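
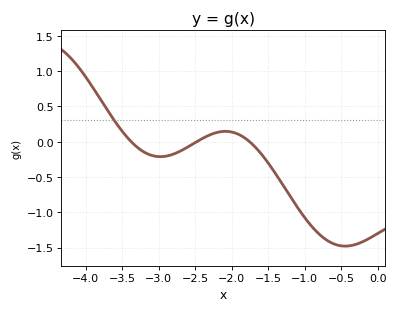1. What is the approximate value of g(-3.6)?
0.286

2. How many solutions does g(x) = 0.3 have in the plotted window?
1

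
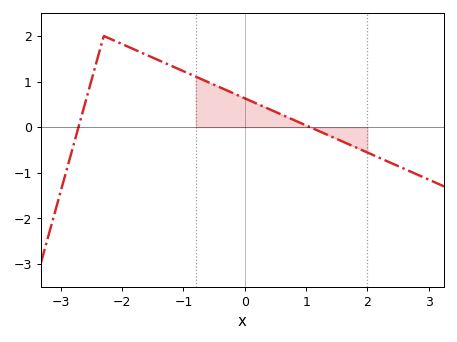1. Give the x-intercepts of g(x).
-2.71, 1.06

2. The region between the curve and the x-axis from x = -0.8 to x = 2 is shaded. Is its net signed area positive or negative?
positive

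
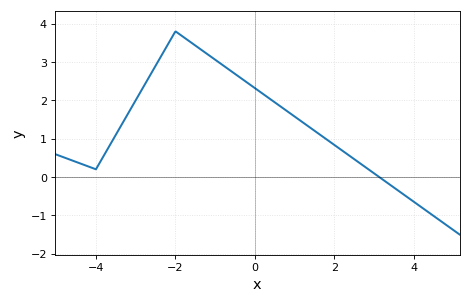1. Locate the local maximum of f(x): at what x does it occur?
-2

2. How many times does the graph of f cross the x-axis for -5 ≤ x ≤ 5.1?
1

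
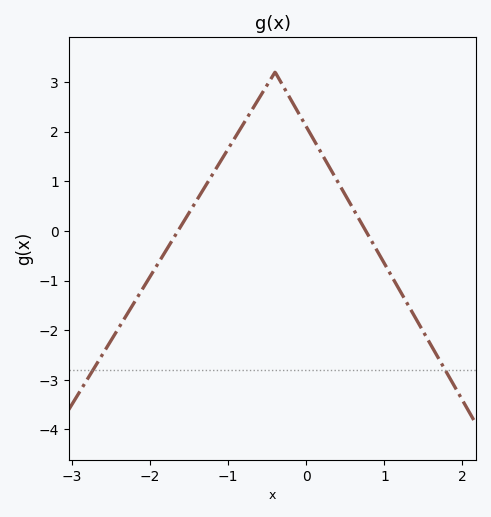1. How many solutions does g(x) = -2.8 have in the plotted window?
2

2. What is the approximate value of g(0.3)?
1.3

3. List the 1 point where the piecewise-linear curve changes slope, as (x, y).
(-0.4, 3.2)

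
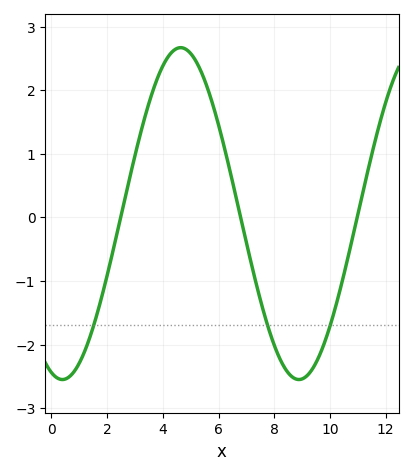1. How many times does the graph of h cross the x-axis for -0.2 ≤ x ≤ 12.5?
3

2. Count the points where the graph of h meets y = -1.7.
3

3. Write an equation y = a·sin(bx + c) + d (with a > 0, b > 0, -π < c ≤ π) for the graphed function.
y = 2.61sin(0.74x - 1.86) + 0.06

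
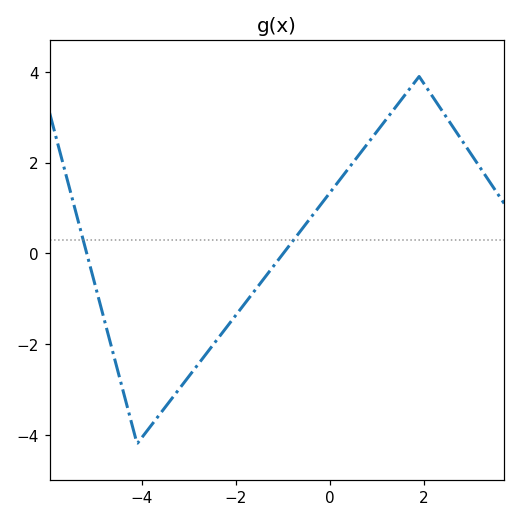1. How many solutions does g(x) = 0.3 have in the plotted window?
2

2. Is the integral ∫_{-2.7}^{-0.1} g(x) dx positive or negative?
negative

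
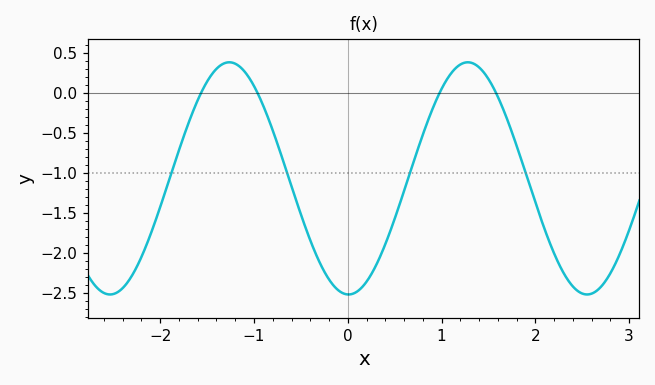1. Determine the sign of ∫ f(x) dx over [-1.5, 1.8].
negative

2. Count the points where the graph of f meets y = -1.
4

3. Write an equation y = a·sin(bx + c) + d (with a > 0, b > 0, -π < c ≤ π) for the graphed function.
y = 1.45sin(2.5x - 1.6) - 1.07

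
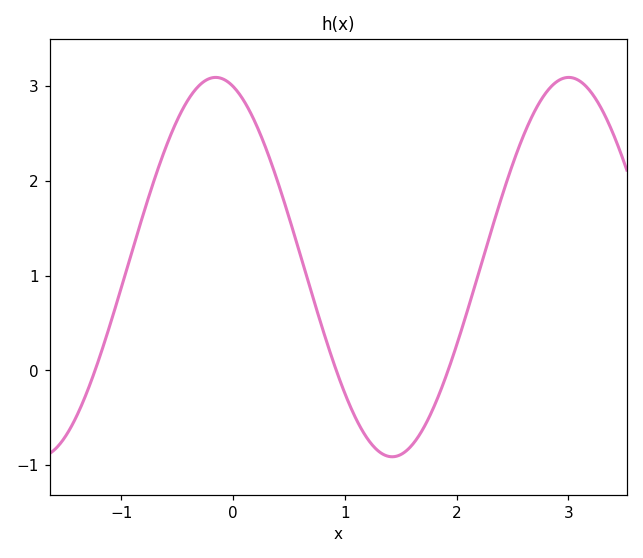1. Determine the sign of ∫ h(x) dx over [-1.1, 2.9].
positive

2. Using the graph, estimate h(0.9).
0.1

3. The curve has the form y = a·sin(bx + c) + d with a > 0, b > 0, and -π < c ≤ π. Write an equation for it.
y = 2sin(2x + 1.9) + 1.09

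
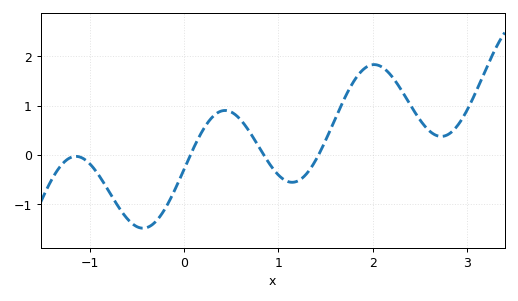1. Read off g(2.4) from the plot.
1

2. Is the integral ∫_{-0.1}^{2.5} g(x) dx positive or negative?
positive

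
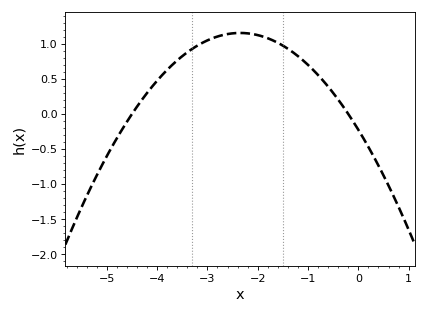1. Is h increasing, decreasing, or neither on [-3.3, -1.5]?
neither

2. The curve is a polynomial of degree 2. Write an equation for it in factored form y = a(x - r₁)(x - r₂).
y = -0.25(x + 4.5)(x + 0.2)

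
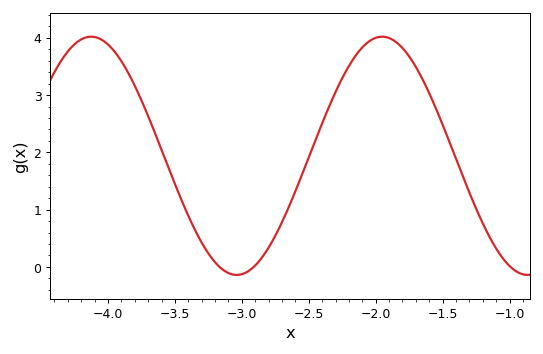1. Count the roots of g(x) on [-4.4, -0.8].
3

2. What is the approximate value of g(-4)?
3.88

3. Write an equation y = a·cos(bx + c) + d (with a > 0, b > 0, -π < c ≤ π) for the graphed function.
y = 2.08cos(2.89x - 0.642) + 1.94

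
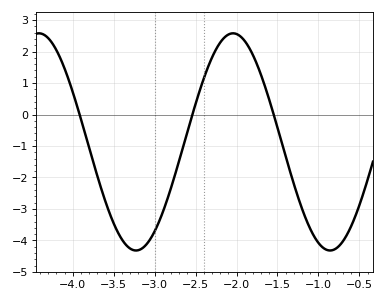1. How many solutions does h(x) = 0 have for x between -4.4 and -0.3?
3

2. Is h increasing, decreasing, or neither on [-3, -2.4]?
increasing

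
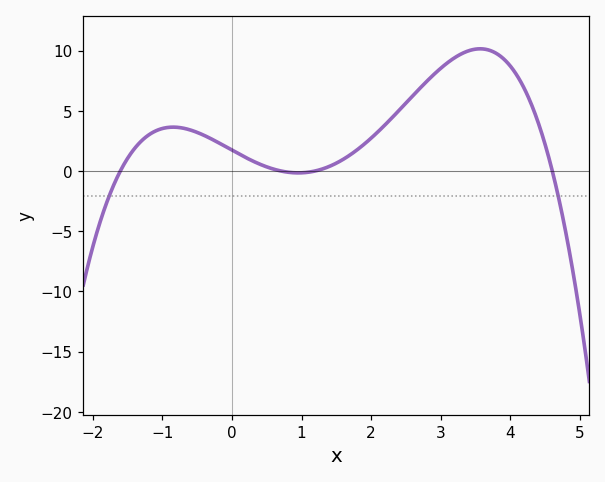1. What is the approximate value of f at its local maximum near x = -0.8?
3.64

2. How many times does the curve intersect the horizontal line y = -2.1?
2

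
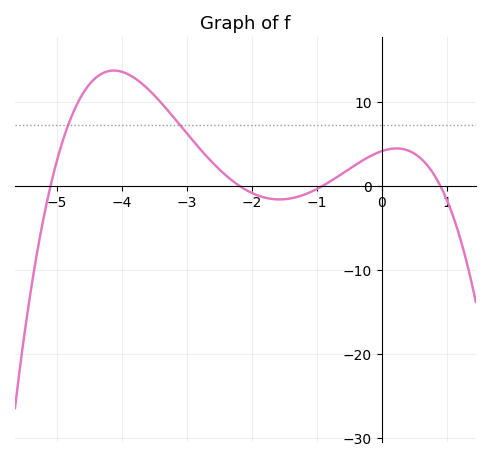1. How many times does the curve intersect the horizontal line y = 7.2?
2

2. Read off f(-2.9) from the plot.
5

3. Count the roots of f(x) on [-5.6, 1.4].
4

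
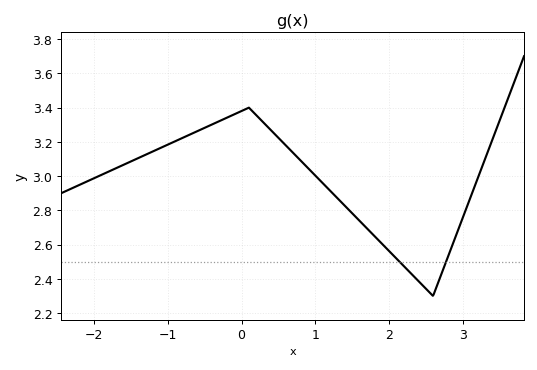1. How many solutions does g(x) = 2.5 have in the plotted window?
2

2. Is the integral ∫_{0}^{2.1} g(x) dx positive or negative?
positive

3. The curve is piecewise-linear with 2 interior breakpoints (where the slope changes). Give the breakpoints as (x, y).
(0.1, 3.4); (2.6, 2.3)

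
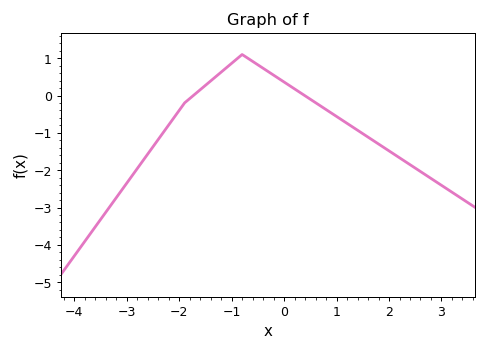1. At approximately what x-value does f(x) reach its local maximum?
-0.8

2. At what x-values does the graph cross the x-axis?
-1.73, 0.393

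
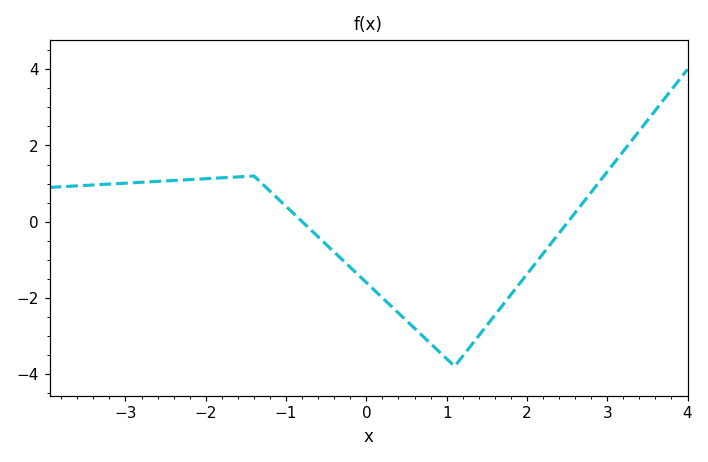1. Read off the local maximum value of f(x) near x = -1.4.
1.2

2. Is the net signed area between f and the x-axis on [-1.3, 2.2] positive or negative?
negative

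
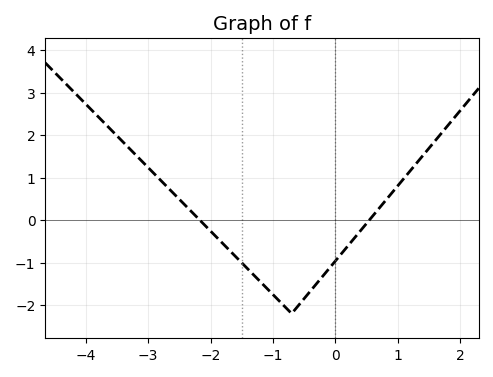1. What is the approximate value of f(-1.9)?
-0.4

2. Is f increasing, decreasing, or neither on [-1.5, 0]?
neither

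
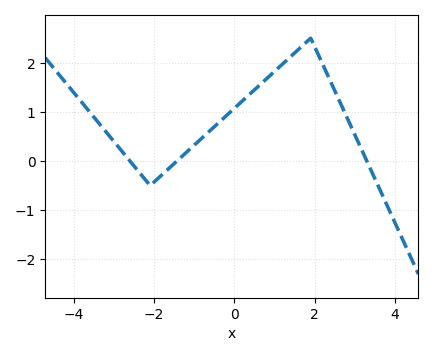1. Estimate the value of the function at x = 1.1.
1.9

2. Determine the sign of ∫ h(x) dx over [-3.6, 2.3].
positive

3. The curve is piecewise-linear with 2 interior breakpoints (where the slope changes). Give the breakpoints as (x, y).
(-2.1, -0.5); (1.9, 2.5)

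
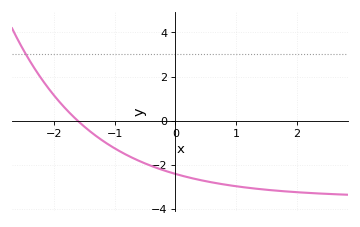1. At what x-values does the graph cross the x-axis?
-1.61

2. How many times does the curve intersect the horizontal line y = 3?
1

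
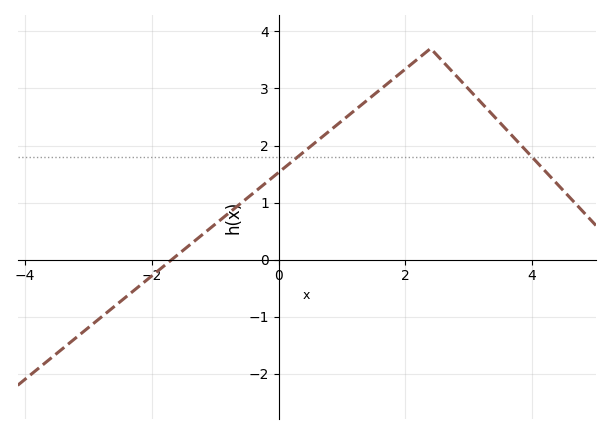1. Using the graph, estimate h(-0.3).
1.3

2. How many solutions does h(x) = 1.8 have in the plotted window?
2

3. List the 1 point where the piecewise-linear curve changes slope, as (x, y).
(2.4, 3.7)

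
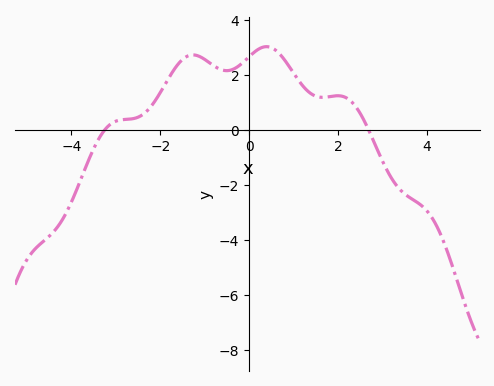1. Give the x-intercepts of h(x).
-3.2, 2.6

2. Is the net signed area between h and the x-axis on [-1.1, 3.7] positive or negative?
positive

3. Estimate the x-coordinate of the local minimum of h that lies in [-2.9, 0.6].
-0.6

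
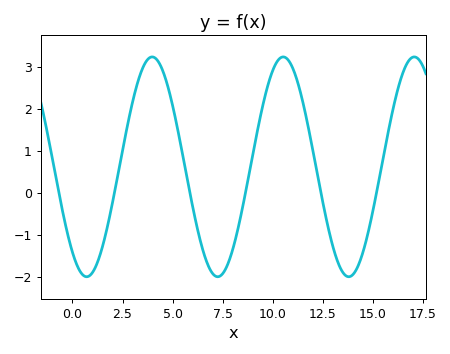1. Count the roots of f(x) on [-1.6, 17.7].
6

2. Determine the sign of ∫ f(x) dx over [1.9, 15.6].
positive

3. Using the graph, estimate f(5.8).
0.2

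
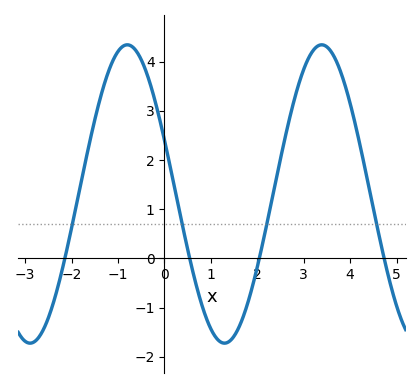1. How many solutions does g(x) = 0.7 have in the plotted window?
4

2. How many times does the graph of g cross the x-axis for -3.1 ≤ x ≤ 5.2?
4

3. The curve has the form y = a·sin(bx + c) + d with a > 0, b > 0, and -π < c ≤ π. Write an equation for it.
y = 3.03sin(1.5x + 2.8) + 1.31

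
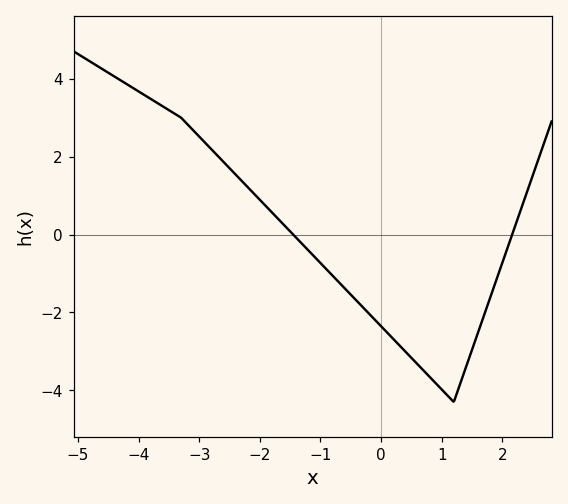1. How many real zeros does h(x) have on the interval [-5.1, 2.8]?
2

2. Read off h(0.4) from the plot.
-3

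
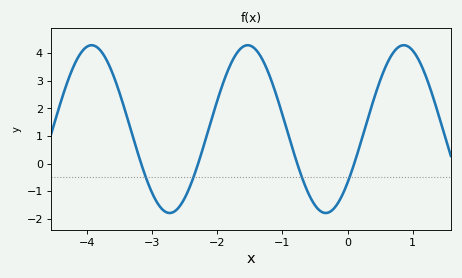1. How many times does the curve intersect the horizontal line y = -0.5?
4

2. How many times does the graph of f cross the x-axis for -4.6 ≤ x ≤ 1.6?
4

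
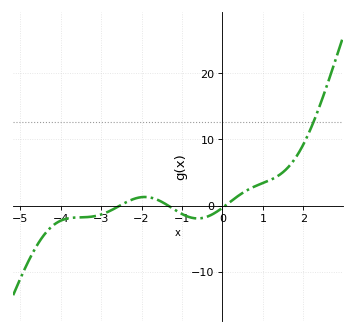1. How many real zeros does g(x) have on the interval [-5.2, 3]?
3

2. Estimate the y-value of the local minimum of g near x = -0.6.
-2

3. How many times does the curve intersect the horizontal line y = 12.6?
1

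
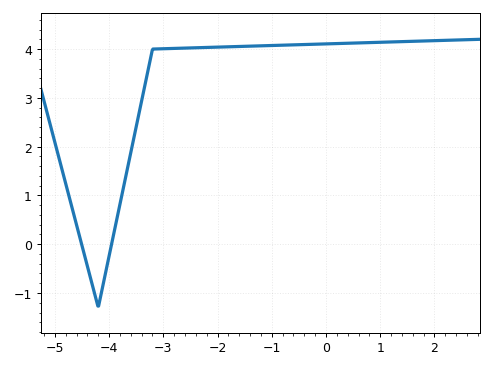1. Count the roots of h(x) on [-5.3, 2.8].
2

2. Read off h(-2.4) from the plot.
4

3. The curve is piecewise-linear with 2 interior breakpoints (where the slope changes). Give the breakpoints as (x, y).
(-4.2, -1.3); (-3.2, 4)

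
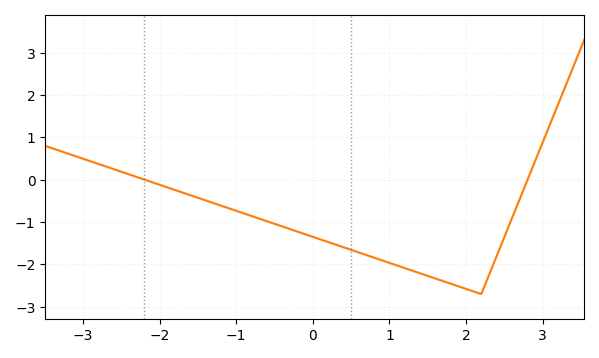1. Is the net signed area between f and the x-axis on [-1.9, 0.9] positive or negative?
negative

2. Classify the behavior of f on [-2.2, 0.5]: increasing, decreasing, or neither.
decreasing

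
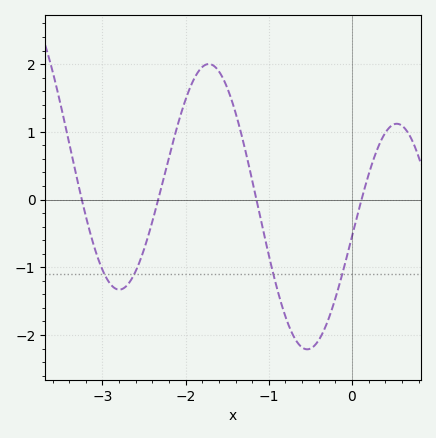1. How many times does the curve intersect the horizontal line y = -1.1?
4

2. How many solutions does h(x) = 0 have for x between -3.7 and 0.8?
4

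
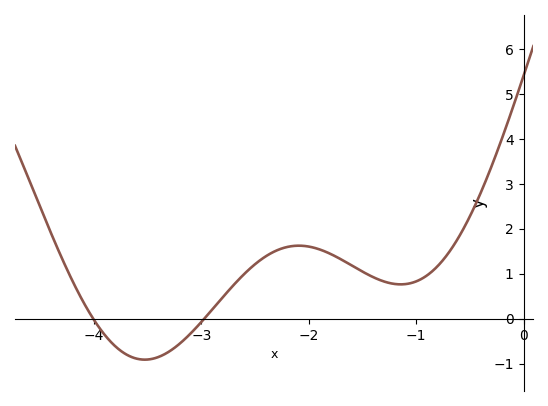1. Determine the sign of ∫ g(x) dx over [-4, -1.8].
positive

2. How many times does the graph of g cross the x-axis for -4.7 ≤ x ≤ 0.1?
2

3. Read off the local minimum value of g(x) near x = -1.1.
0.8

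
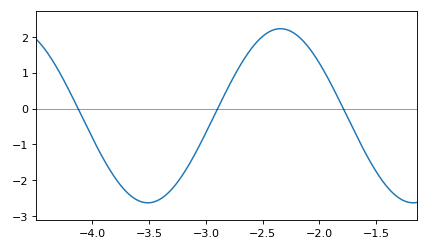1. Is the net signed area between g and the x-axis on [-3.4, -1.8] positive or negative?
positive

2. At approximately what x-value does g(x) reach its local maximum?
-2.34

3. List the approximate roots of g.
-4.13, -2.9, -1.79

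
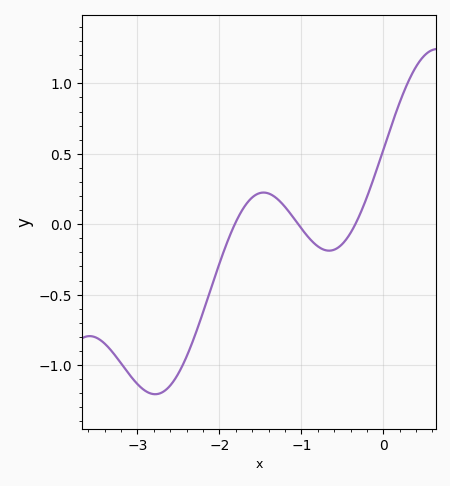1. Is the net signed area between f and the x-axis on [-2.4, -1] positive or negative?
negative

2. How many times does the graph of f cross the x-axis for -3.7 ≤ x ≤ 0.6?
3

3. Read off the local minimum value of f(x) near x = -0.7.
-0.2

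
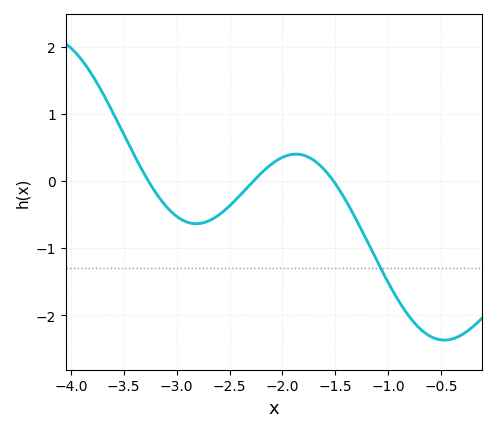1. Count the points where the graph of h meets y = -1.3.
1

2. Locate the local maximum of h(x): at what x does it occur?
-1.87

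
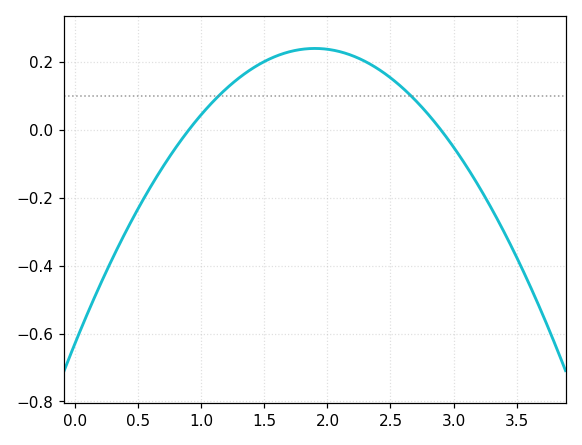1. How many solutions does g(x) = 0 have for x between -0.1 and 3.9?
2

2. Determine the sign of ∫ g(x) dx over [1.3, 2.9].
positive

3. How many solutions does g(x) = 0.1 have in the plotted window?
2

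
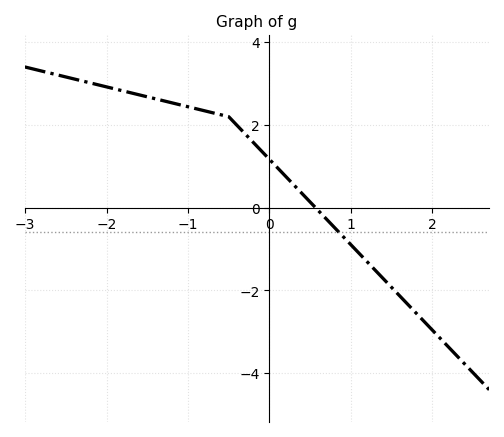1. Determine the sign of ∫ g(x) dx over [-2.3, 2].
positive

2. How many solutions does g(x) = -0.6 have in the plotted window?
1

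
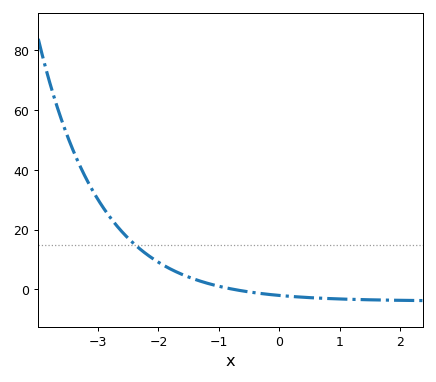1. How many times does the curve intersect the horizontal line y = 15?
1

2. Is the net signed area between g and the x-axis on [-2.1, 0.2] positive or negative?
positive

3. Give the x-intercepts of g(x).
-0.762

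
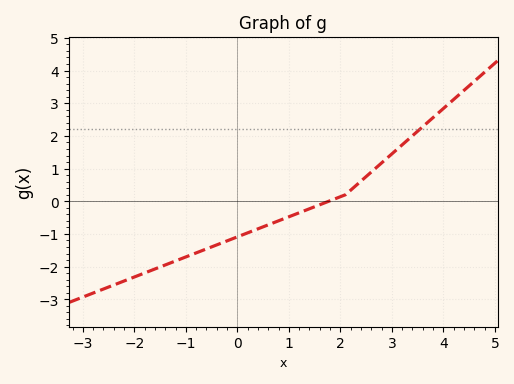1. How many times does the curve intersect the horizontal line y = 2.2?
1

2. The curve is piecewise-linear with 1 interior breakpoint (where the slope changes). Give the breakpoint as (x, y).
(2.1, 0.2)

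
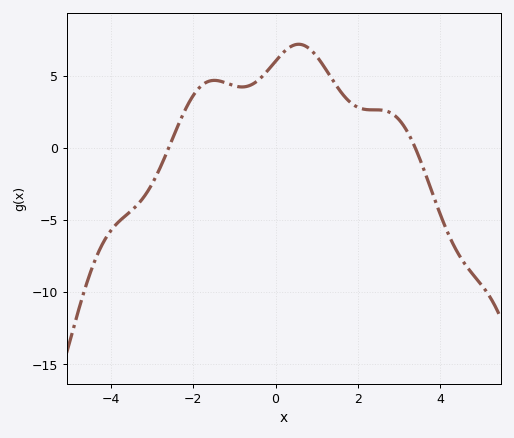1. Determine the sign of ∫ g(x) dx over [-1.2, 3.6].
positive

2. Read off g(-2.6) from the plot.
0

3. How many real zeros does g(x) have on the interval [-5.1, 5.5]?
2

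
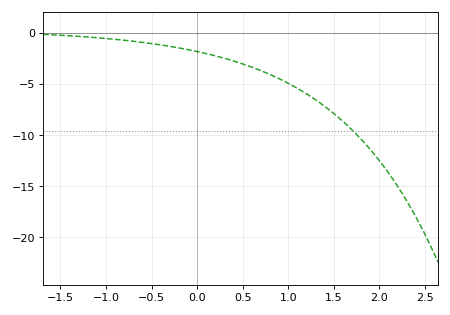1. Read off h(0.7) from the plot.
-3.72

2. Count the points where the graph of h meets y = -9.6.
1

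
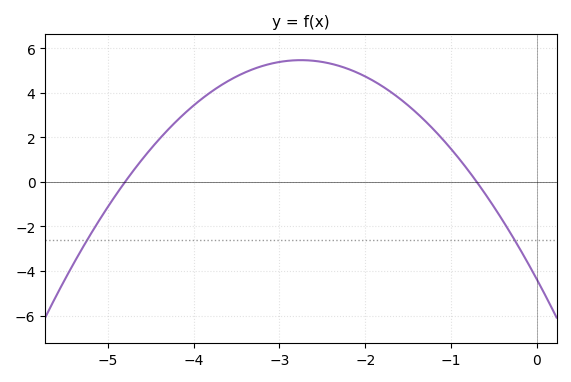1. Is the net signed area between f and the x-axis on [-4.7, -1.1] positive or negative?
positive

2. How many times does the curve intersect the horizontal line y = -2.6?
2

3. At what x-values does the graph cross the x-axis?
-4.8, -0.7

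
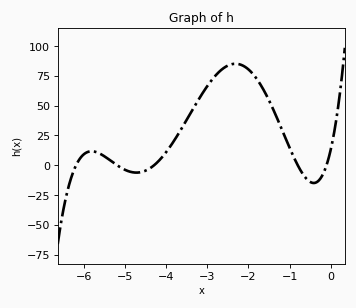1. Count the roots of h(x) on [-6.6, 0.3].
5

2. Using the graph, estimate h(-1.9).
76.9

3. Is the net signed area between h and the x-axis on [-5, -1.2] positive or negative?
positive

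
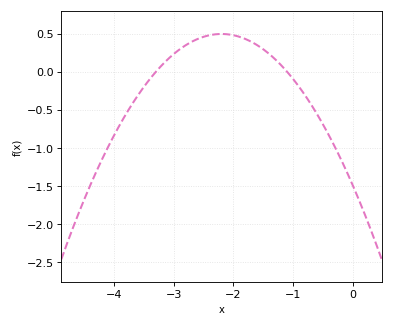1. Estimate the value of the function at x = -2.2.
0.496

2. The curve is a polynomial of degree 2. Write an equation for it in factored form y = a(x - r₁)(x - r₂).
y = -0.41(x + 3.3)(x + 1.1)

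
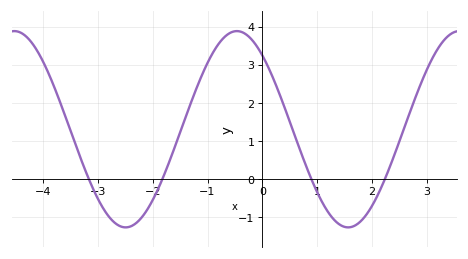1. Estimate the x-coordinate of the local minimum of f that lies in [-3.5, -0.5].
-2.4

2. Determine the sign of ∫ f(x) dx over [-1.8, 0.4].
positive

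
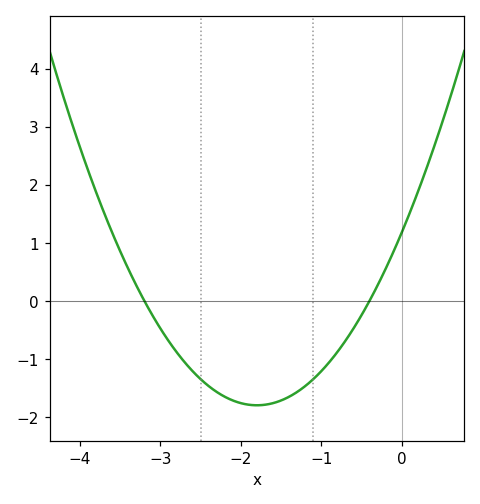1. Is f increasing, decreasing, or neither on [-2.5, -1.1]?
neither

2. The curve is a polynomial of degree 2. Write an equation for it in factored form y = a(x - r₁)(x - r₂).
y = 0.92(x + 3.2)(x + 0.4)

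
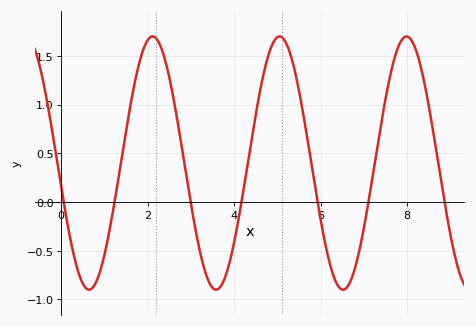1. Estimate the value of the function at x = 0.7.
-0.891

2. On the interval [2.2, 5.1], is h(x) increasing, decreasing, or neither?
neither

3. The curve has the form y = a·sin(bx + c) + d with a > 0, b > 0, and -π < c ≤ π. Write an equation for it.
y = 1.3sin(2.14x - 2.95) + 0.4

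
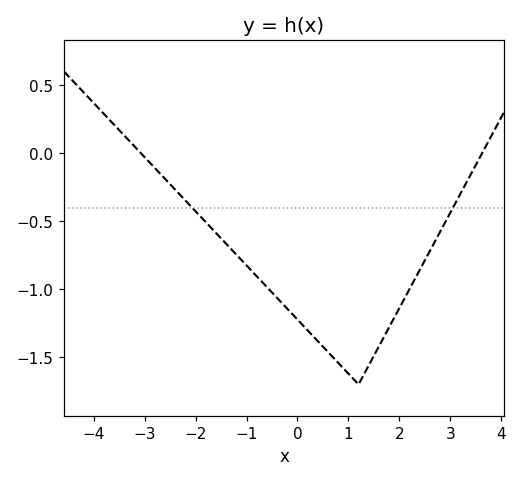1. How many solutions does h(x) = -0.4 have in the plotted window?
2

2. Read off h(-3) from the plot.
-0.05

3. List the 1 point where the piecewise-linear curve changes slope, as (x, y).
(1.2, -1.7)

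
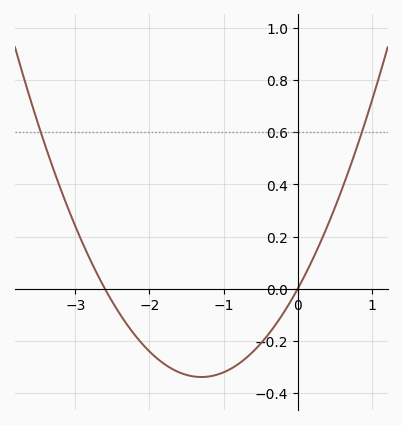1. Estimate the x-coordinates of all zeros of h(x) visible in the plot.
-2.6, 0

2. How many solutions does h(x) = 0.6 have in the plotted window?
2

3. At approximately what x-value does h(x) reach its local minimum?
-1.3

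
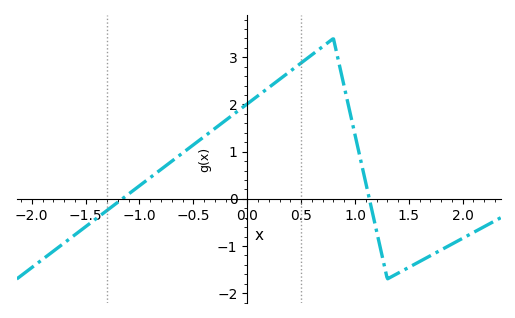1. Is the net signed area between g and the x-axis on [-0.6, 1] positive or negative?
positive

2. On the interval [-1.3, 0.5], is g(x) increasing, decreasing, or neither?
increasing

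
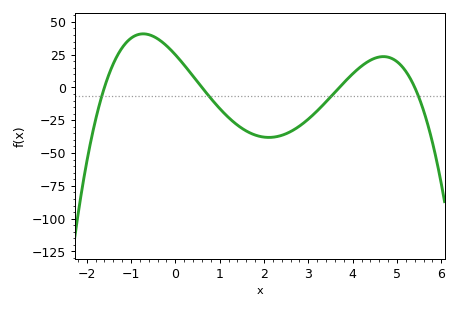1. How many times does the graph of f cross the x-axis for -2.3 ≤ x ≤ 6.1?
4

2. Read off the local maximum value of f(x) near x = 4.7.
23.5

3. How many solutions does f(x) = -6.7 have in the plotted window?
4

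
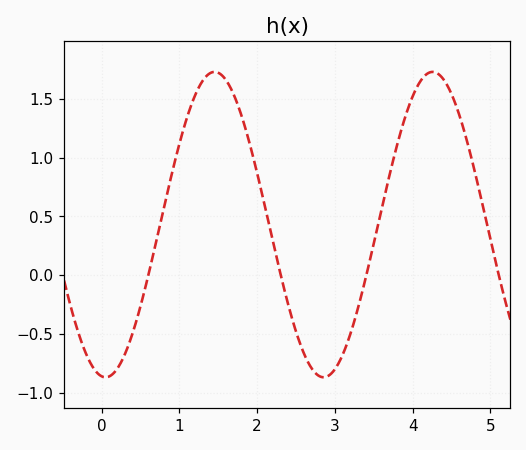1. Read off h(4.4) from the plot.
1.65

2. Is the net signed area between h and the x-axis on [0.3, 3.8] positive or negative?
positive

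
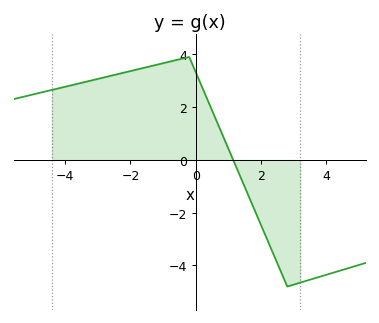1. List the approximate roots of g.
1.14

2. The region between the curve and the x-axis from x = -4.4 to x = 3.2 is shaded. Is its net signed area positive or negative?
positive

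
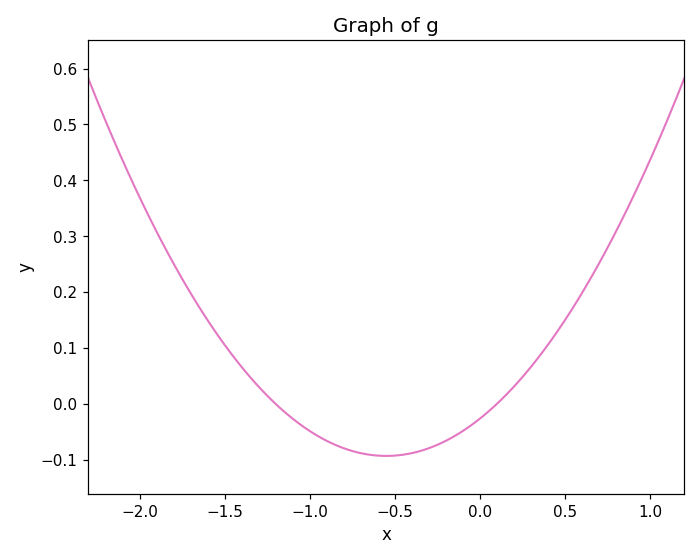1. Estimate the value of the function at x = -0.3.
-0.079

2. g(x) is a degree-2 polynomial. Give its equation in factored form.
y = 0.22(x + 1.2)(x - 0.1)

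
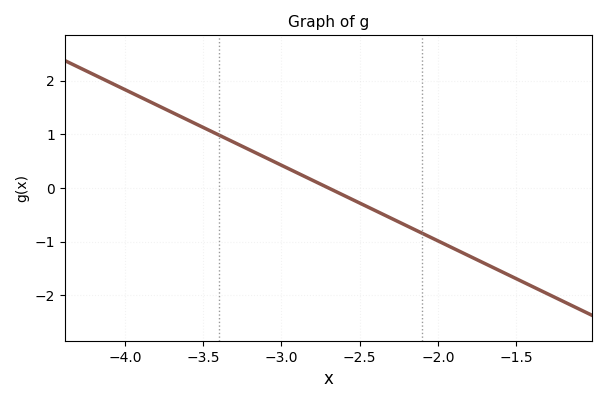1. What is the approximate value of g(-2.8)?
0.141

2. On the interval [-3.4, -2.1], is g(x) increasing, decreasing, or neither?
decreasing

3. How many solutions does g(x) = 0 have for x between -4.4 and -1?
1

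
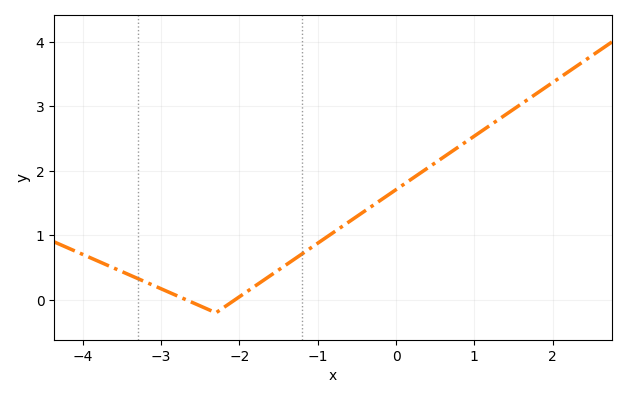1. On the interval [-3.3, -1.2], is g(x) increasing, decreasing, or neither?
neither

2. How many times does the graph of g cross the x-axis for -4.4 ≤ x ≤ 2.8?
2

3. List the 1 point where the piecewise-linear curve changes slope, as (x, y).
(-2.3, -0.2)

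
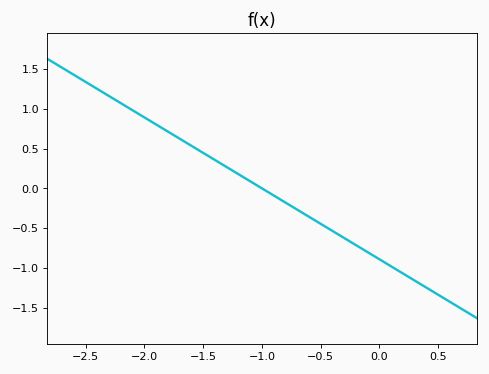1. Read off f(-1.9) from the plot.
0.8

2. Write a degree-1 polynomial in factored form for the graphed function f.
y = -0.89(x + 1)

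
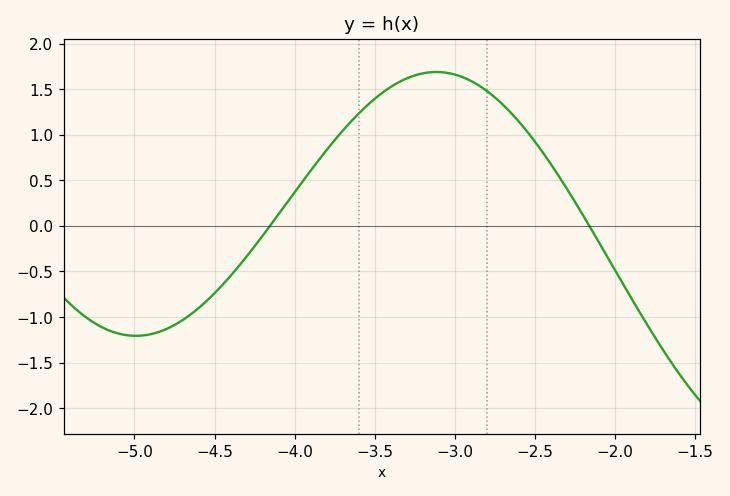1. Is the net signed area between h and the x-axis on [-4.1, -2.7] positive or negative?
positive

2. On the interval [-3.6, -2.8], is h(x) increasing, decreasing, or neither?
neither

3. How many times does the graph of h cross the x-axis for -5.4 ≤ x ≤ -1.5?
2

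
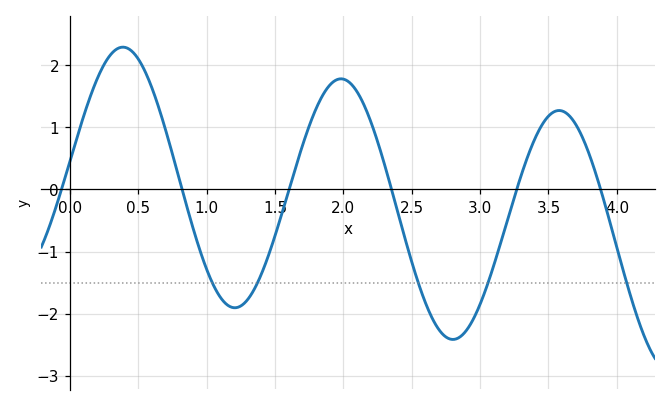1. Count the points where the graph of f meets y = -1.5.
5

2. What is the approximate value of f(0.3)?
2.2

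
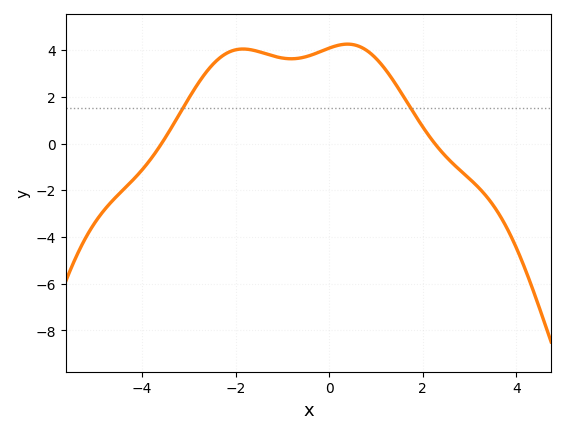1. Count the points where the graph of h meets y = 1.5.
2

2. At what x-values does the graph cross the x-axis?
-3.58, 2.26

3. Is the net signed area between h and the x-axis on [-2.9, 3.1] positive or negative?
positive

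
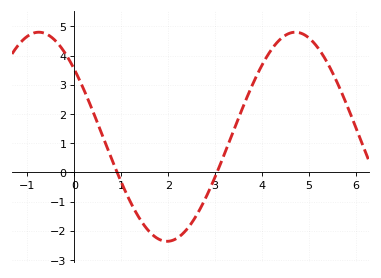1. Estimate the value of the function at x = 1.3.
-1.33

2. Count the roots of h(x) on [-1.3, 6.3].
2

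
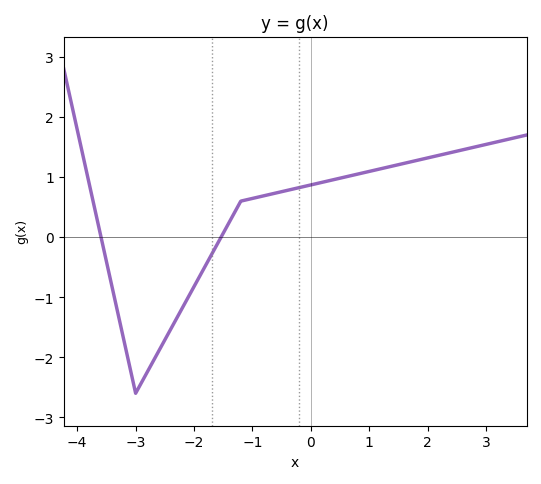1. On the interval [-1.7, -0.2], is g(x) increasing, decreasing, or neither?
increasing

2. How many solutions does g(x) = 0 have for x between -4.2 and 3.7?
2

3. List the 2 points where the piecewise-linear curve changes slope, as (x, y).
(-3, -2.6); (-1.2, 0.6)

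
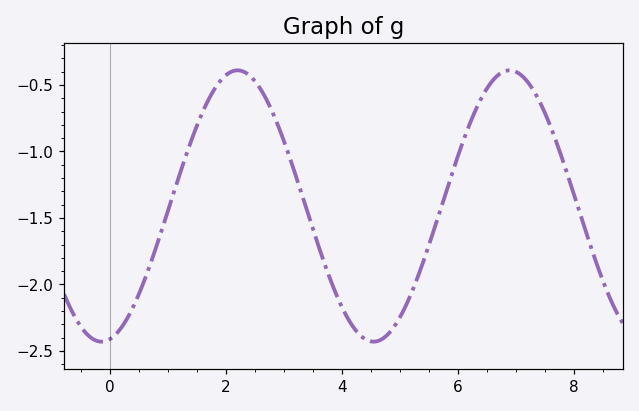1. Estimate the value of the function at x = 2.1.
-0.4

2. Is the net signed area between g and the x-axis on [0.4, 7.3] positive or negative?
negative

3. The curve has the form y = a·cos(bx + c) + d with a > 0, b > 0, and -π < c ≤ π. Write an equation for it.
y = 1.02cos(1.34x - 2.95) - 1.41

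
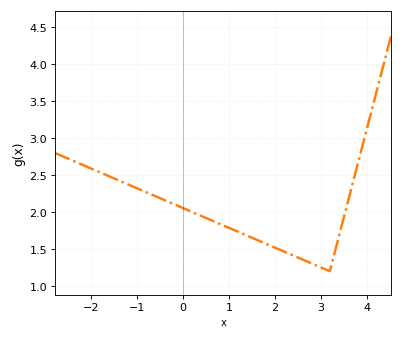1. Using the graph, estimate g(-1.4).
2.43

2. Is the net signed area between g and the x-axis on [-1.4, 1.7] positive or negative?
positive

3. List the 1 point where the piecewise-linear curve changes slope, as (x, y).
(3.2, 1.2)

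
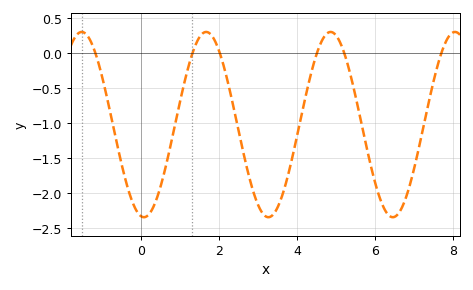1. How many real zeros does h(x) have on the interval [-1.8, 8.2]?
6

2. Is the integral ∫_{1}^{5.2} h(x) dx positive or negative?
negative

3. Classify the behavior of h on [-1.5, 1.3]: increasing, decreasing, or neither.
neither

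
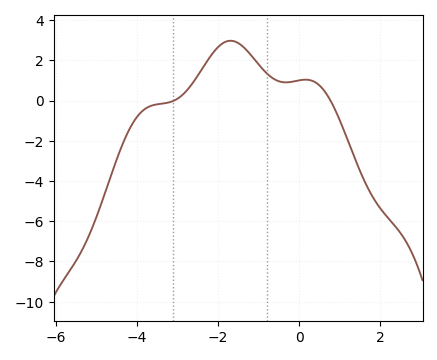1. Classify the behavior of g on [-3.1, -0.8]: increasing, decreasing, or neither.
neither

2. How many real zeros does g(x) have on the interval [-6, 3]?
2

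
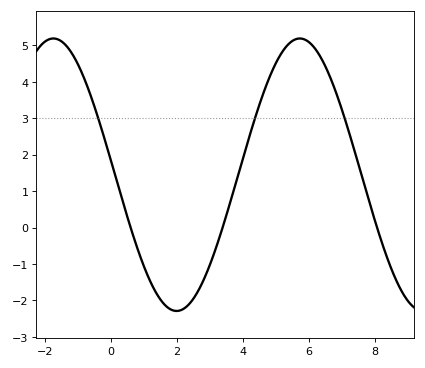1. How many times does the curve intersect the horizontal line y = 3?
3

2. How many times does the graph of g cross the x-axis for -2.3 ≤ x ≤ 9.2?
3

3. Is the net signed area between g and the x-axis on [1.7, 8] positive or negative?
positive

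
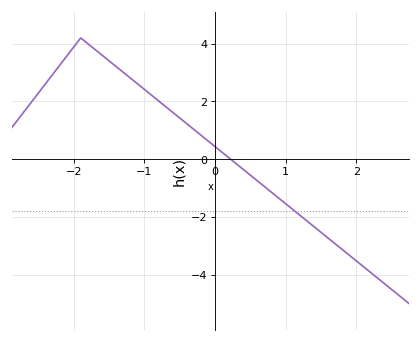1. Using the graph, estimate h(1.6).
-2.73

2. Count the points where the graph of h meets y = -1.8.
1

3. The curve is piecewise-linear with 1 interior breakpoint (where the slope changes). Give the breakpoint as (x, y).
(-1.9, 4.2)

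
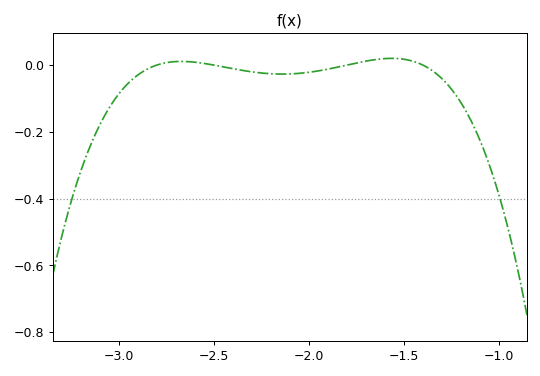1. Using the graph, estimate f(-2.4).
-0.011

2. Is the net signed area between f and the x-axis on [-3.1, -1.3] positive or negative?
negative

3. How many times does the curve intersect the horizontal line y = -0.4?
2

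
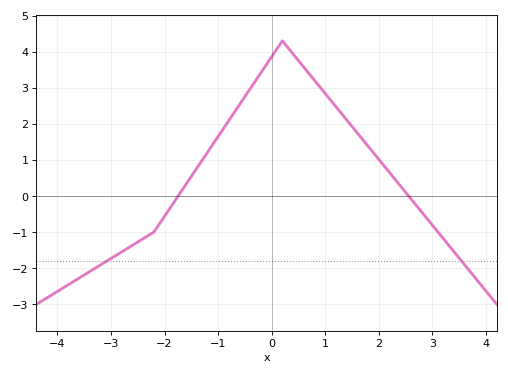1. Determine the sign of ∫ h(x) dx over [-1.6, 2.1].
positive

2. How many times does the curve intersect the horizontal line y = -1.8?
2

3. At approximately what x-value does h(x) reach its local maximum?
0.2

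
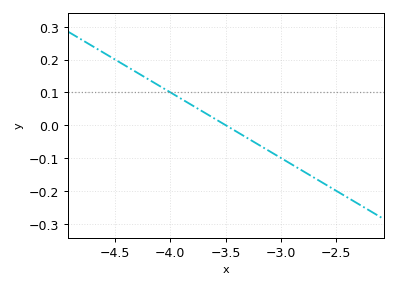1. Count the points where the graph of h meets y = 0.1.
1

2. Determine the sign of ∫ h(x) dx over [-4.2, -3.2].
positive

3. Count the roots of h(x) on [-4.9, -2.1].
1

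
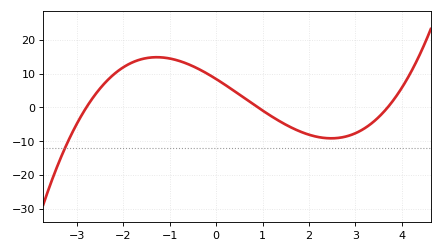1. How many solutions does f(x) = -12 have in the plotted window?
1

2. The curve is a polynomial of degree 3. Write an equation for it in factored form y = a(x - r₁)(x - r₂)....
y = 0.9(x + 2.8)(x - 0.9)(x - 3.7)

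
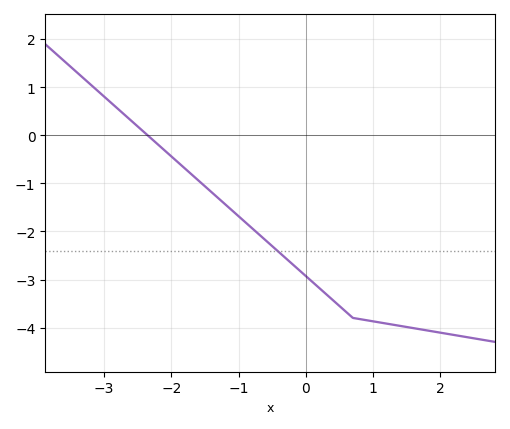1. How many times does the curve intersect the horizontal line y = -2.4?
1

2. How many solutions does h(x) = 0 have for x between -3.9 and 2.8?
1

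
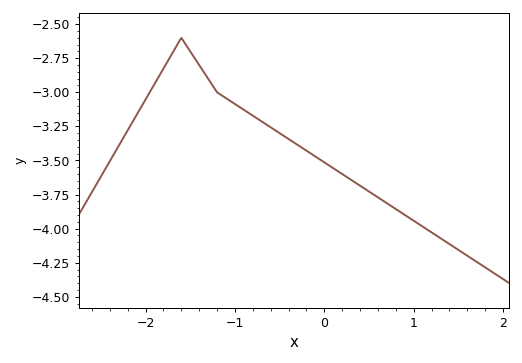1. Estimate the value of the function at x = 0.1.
-3.56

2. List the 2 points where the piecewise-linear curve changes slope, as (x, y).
(-1.6, -2.6); (-1.2, -3)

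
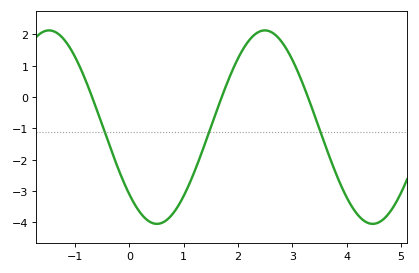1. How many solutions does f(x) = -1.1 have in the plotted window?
3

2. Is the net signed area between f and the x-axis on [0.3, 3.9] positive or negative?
negative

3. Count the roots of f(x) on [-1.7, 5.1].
3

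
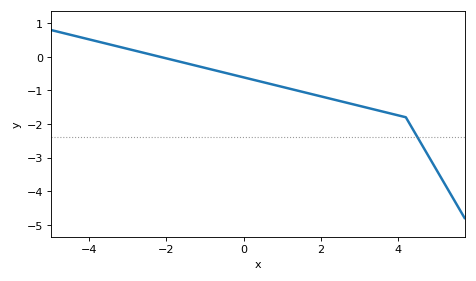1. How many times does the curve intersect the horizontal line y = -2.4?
1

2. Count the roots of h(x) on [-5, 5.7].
1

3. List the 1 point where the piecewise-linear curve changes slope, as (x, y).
(4.2, -1.8)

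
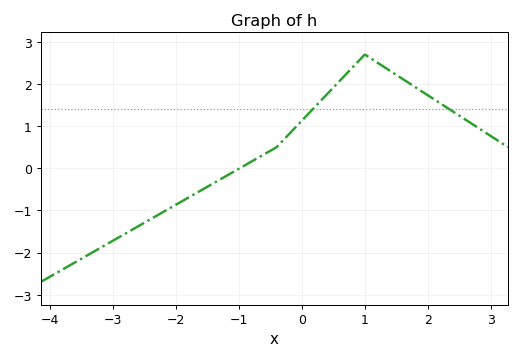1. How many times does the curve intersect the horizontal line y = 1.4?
2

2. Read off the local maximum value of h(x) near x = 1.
2.7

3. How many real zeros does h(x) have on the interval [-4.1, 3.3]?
1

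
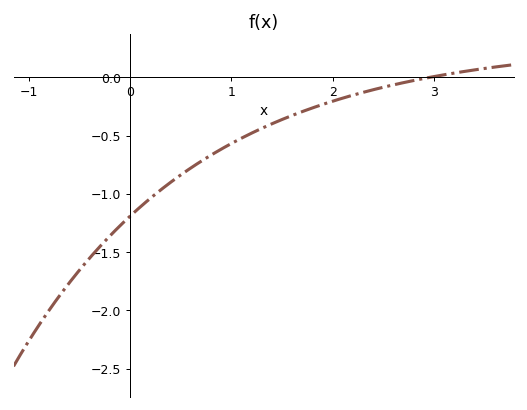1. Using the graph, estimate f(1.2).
-0.479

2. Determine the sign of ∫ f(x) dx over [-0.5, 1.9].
negative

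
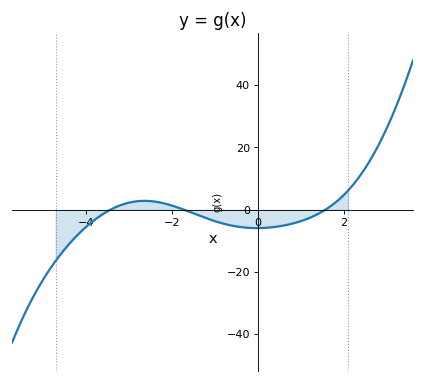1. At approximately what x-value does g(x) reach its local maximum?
-2.6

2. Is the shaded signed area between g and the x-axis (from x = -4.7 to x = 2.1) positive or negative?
negative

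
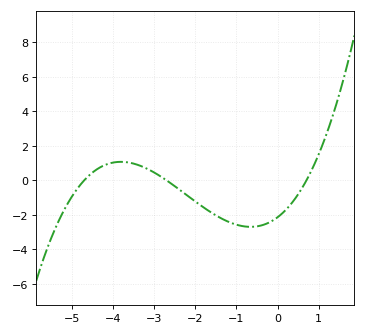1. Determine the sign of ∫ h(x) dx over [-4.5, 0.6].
negative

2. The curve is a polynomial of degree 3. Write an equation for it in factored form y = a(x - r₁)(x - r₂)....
y = 0.24(x + 4.7)(x + 2.7)(x - 0.7)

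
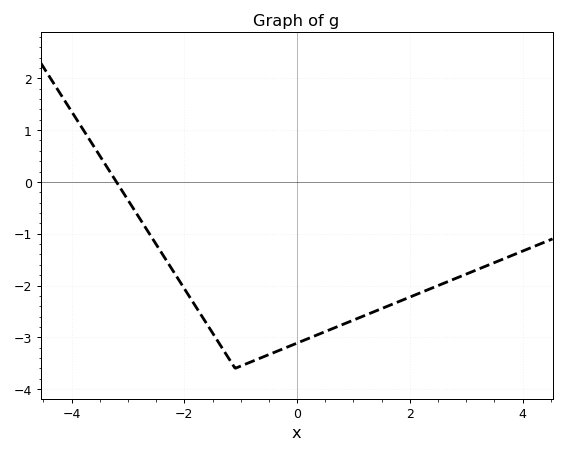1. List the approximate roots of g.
-3.2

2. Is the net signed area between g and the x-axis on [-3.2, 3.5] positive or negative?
negative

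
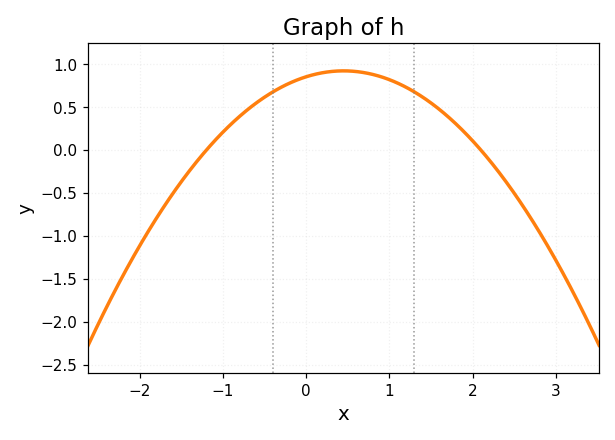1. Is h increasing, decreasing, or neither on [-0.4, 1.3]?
neither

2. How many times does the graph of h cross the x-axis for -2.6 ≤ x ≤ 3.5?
2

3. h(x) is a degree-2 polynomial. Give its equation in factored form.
y = -0.34(x + 1.2)(x - 2.1)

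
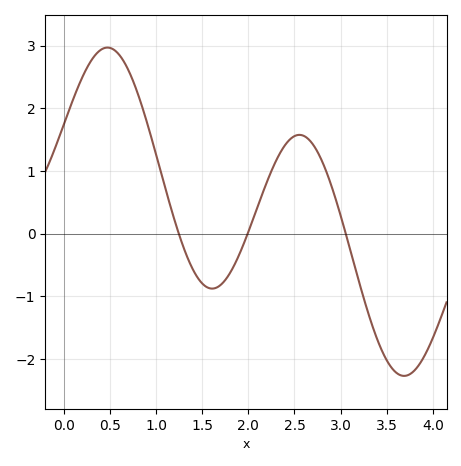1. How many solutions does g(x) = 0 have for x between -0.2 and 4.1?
3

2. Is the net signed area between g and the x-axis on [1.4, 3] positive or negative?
positive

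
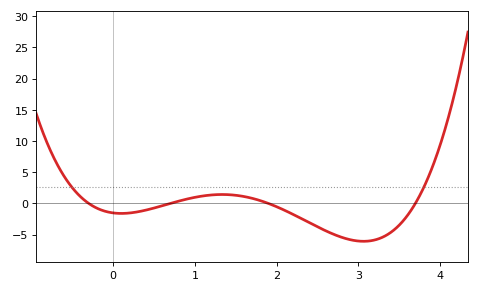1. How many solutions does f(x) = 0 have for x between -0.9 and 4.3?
4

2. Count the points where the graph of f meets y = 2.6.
2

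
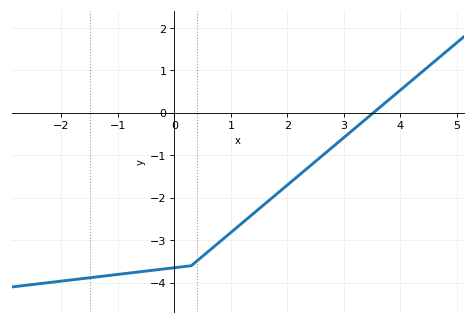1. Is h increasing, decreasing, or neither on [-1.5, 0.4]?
increasing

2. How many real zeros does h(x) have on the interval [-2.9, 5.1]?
1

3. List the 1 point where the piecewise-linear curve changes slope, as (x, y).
(0.3, -3.6)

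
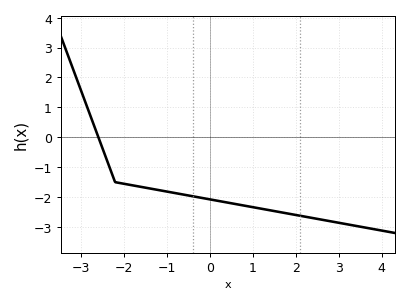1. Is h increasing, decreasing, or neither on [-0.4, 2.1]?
decreasing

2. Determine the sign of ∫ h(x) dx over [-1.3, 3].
negative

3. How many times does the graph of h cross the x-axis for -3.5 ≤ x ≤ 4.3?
1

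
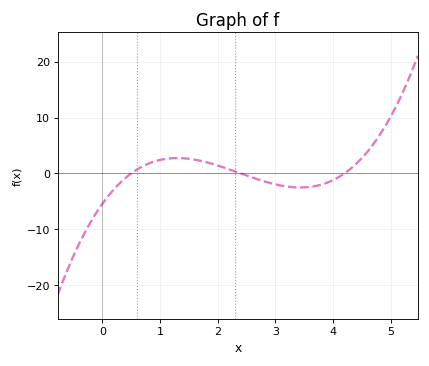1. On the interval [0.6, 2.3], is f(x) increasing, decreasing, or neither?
neither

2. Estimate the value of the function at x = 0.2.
-3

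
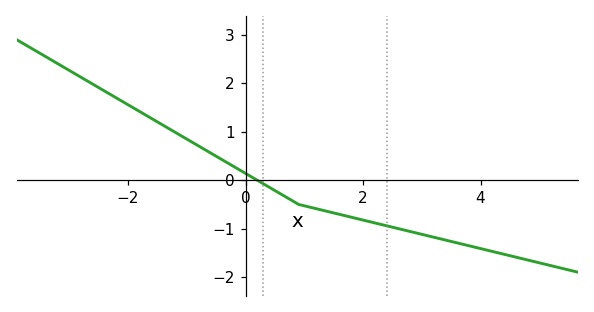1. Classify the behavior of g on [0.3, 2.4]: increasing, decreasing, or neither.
decreasing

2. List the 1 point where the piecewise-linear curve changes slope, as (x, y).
(0.9, -0.5)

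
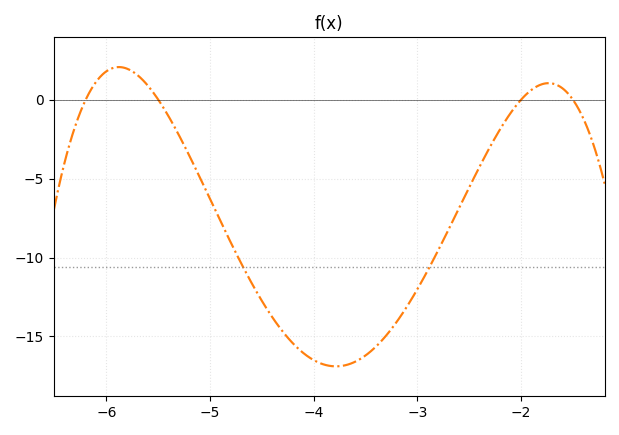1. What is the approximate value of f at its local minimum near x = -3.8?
-16.9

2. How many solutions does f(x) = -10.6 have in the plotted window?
2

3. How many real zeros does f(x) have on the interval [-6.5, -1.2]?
4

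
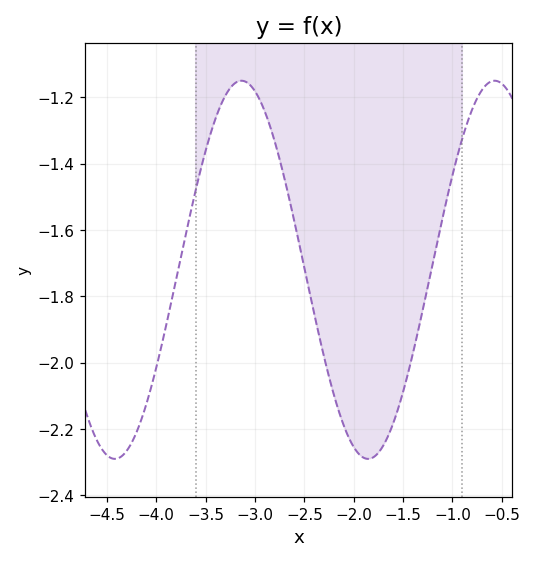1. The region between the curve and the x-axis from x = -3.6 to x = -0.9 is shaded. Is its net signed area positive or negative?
negative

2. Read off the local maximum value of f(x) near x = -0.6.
-1.15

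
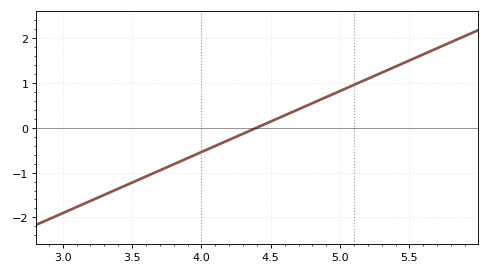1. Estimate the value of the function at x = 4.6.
0.272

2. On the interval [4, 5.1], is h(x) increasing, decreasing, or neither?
increasing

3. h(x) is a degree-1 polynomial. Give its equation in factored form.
y = 1.36(x - 4.4)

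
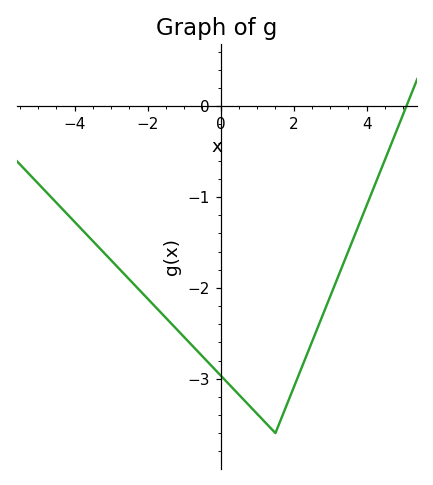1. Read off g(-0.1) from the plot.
-2.92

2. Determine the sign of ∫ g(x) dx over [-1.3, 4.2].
negative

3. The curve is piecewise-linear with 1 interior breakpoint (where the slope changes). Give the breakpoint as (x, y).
(1.5, -3.6)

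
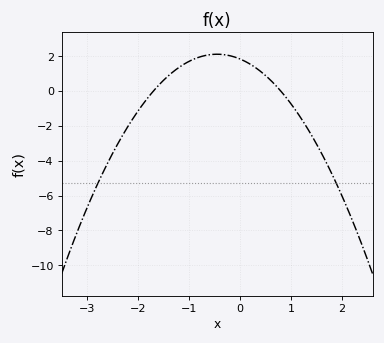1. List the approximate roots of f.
-1.7, 0.8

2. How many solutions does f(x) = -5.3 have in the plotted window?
2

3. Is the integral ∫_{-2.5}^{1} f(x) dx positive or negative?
positive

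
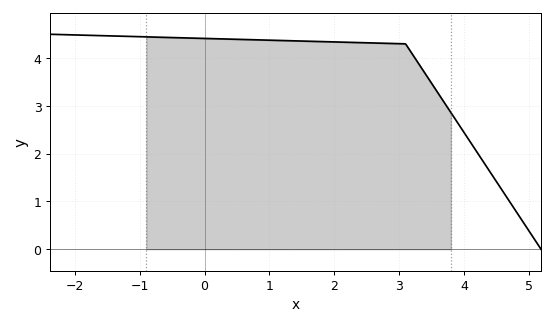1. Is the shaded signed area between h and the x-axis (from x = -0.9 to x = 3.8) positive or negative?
positive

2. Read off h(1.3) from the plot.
4.37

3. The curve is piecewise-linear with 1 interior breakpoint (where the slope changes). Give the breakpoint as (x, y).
(3.1, 4.3)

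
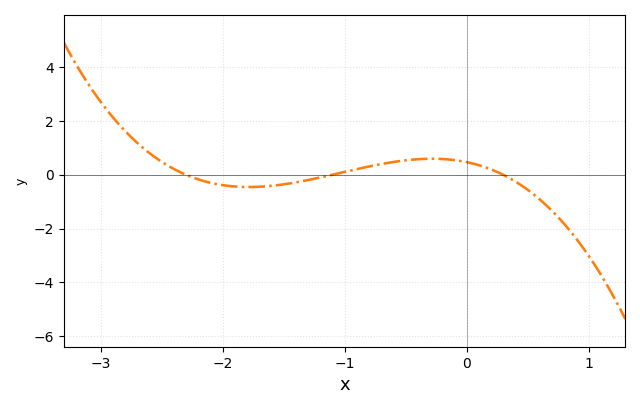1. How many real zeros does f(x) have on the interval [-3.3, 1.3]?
3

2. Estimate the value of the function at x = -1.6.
-0.412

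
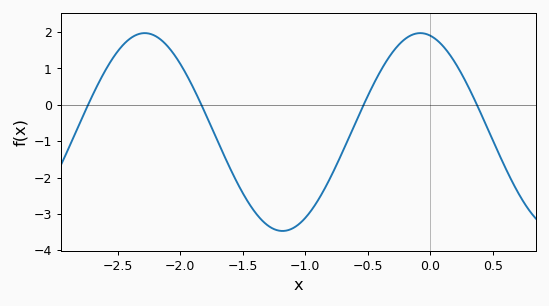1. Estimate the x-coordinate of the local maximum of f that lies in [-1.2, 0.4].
-0.1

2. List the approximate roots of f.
-2.7, -1.8, -0.5, 0.4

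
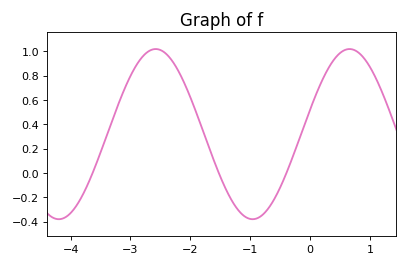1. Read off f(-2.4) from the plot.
0.978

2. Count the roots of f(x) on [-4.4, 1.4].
3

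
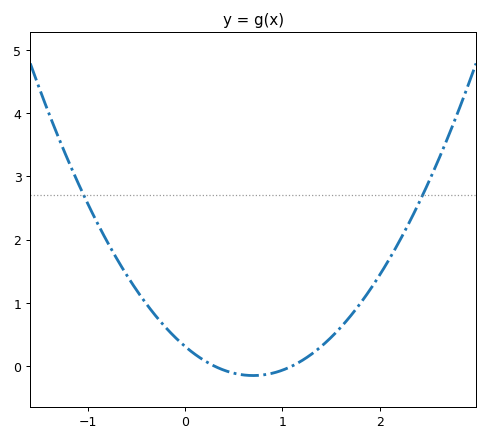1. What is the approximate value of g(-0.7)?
1.7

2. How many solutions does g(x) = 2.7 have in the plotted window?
2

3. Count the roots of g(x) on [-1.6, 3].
2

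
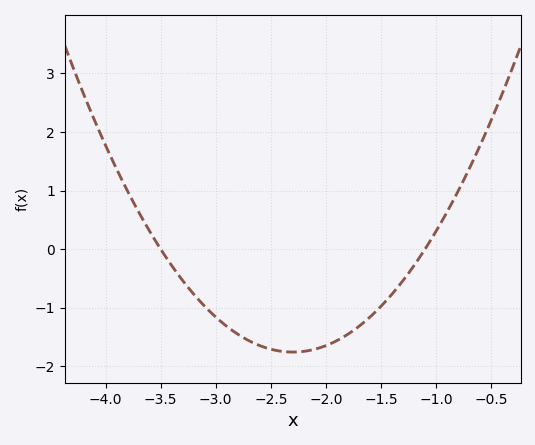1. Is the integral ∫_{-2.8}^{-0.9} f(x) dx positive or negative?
negative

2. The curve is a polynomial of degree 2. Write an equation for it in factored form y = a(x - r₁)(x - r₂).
y = 1.22(x + 3.5)(x + 1.1)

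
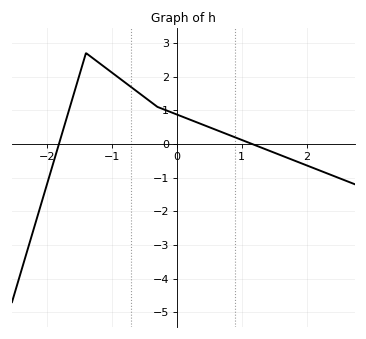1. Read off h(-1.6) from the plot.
1.4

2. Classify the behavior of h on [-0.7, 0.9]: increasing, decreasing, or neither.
decreasing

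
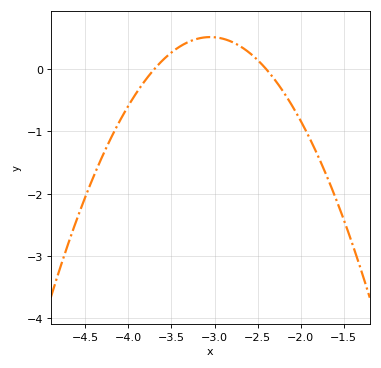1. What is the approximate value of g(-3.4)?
0.366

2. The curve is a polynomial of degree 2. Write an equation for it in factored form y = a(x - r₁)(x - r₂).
y = -1.22(x + 3.7)(x + 2.4)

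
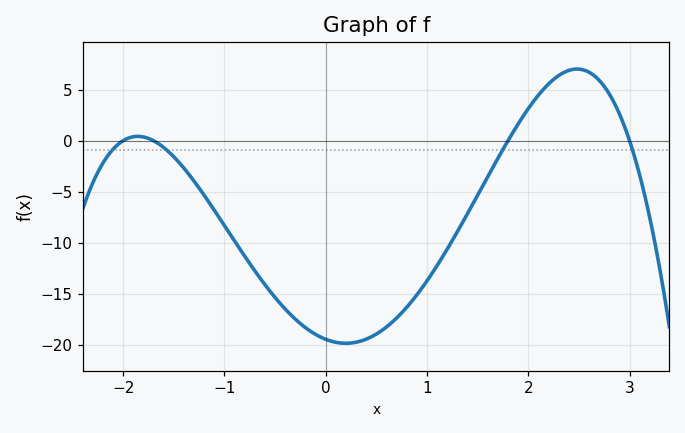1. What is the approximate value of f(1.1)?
-12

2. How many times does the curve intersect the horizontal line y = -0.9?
4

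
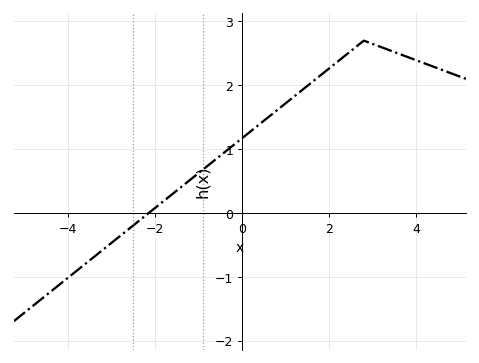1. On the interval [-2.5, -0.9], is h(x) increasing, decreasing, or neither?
increasing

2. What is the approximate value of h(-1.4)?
0.403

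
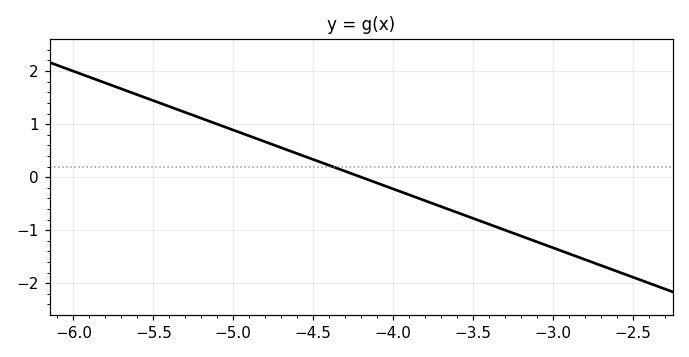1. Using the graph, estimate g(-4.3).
0.1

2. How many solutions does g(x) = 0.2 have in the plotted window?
1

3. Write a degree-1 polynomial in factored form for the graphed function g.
y = -1.11(x + 4.2)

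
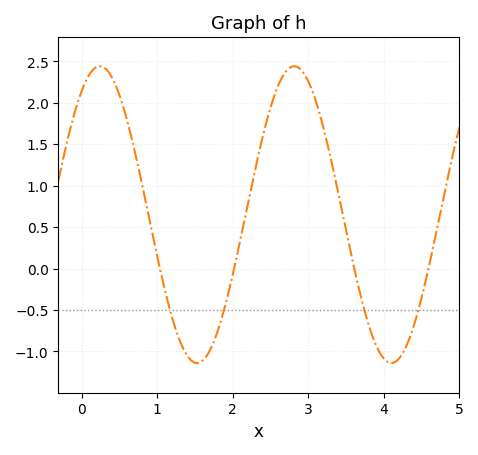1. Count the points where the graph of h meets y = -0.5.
4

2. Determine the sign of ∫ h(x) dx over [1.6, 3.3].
positive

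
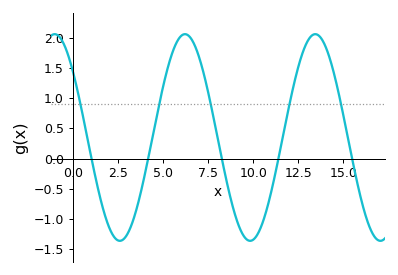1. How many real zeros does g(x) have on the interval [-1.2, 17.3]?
5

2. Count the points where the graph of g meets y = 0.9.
5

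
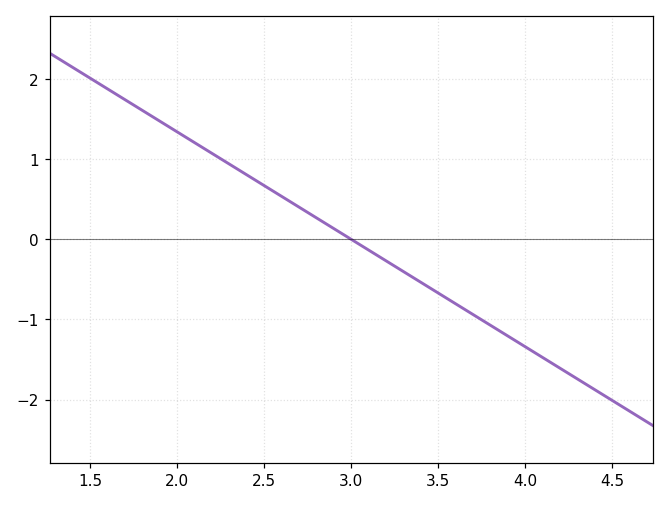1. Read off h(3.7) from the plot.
-0.938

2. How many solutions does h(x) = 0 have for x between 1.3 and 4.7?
1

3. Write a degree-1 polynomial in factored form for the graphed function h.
y = -1.34(x - 3)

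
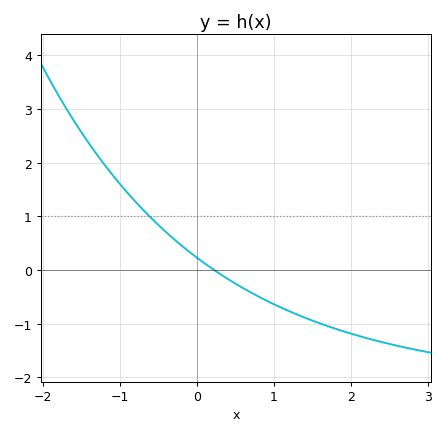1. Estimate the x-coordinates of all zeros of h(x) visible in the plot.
0.2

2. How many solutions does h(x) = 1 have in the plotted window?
1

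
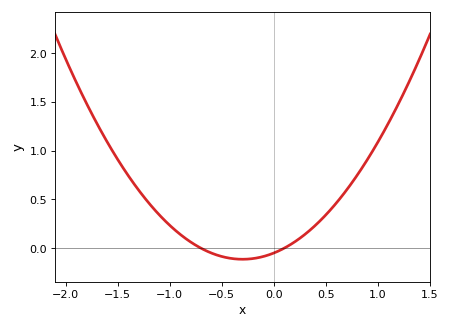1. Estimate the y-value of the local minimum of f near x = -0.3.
-0.114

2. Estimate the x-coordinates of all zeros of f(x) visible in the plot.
-0.7, 0.1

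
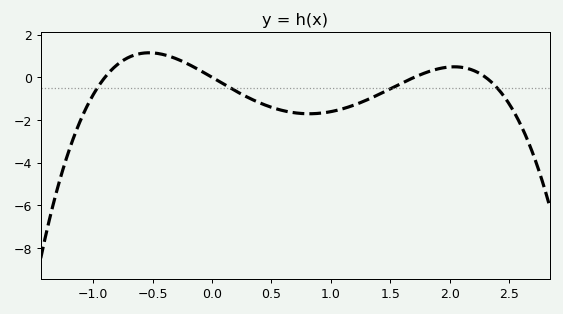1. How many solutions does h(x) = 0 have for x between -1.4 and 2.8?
4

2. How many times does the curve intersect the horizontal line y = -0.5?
4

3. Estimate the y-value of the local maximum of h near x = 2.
0.493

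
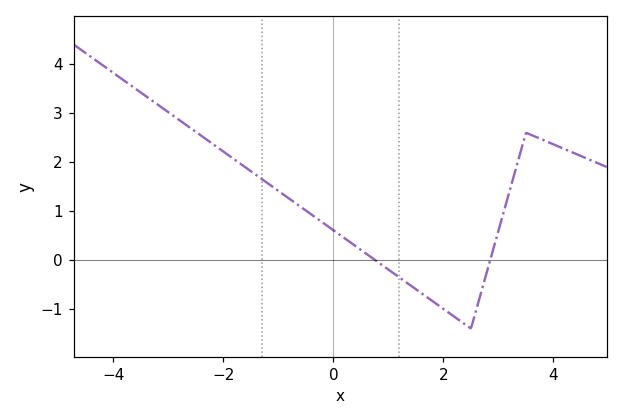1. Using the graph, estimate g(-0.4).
0.929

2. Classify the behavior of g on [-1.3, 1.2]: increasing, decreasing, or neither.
decreasing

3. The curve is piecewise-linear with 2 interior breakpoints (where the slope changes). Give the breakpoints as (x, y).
(2.5, -1.4); (3.5, 2.6)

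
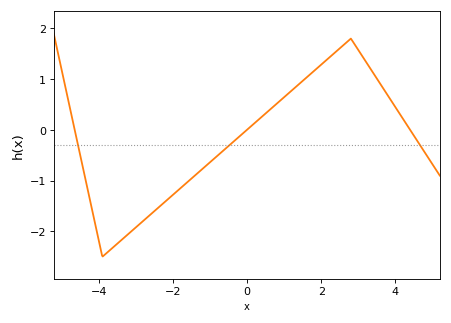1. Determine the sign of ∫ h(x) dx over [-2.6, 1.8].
negative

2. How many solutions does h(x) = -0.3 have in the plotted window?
3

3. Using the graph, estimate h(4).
0.4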